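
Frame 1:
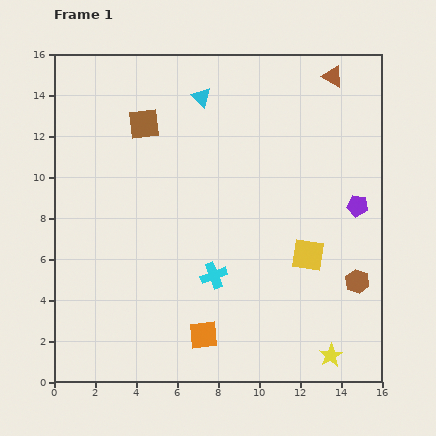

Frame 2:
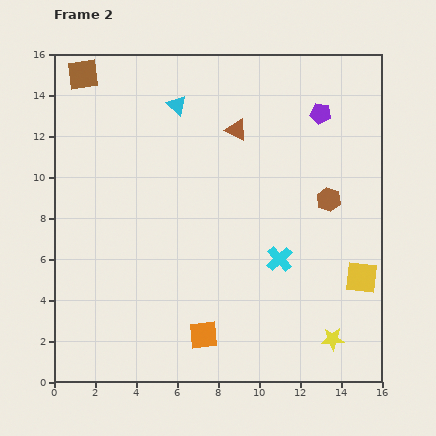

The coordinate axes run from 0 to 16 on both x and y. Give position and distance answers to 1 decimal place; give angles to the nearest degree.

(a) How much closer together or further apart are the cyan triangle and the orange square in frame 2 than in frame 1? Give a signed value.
-0.3

Distance in frame 1: 11.6. Distance in frame 2: 11.3.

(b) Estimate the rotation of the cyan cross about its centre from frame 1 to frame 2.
22° counter-clockwise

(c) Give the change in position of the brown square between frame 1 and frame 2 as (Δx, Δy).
(-3.0, 2.4)

The brown square was at (4.4, 12.6) in frame 1 and (1.4, 15.0) in frame 2.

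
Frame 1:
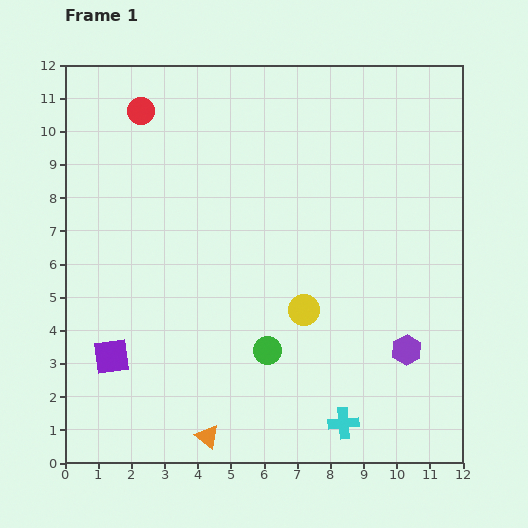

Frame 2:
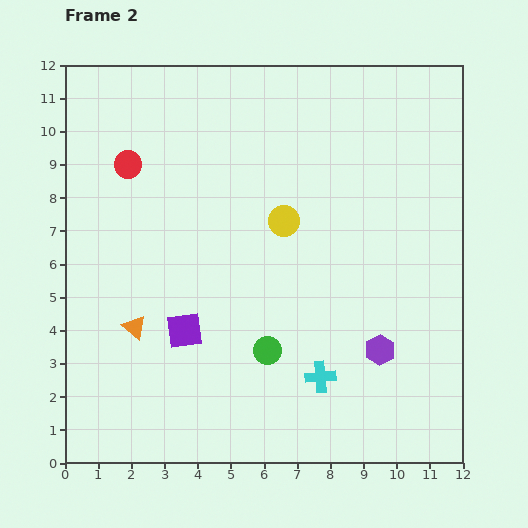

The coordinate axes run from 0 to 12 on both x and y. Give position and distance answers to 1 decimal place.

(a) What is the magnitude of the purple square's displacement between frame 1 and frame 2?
2.3

The purple square moved from (1.4, 3.2) to (3.6, 4.0), a distance of √(2.2² + 0.8²) ≈ 2.3.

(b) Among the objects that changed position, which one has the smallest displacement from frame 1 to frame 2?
the purple hexagon

(moved 0.8)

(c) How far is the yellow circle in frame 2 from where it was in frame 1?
2.8

The yellow circle moved from (7.2, 4.6) to (6.6, 7.3), a distance of √(0.6² + 2.7²) ≈ 2.8.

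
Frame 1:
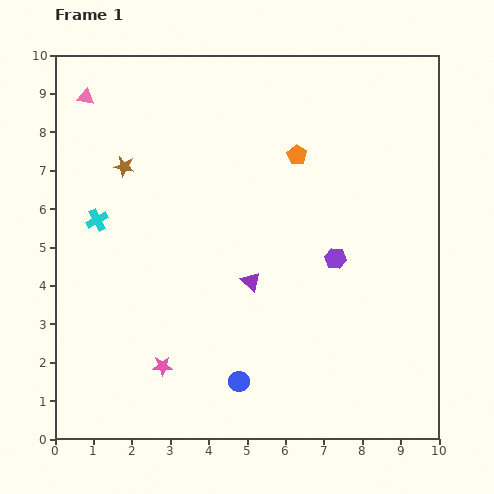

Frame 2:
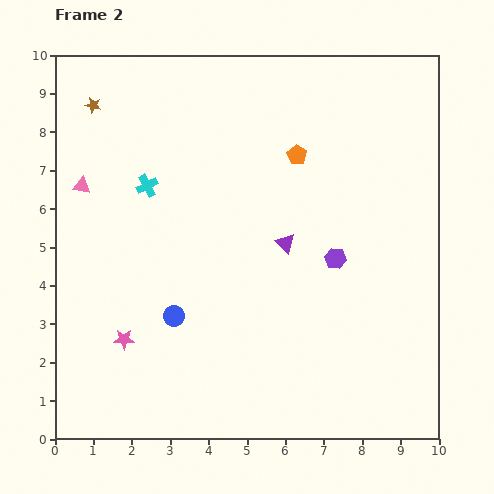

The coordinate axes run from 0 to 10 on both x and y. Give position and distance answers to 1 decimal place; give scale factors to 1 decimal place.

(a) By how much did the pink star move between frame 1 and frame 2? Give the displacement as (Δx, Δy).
(-1.0, 0.7)

The pink star was at (2.8, 1.9) in frame 1 and (1.8, 2.6) in frame 2.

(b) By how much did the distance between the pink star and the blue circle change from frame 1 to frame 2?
-0.6

Distance in frame 1: 2.0. Distance in frame 2: 1.4.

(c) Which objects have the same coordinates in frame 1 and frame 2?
the purple hexagon, the orange pentagon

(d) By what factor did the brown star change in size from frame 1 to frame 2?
0.8×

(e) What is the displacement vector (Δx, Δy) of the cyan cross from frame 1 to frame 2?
(1.3, 0.9)

The cyan cross was at (1.1, 5.7) in frame 1 and (2.4, 6.6) in frame 2.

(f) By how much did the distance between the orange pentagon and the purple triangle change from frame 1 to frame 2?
-1.2

Distance in frame 1: 3.5. Distance in frame 2: 2.3.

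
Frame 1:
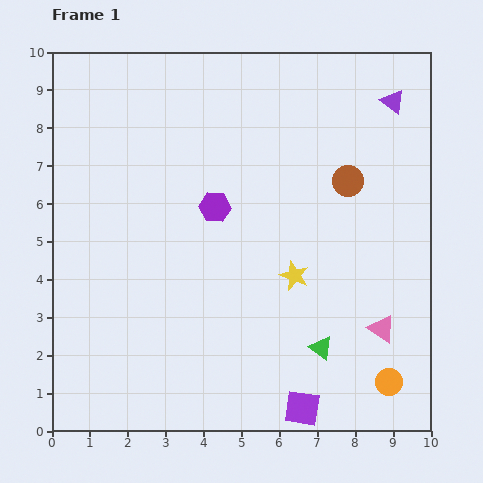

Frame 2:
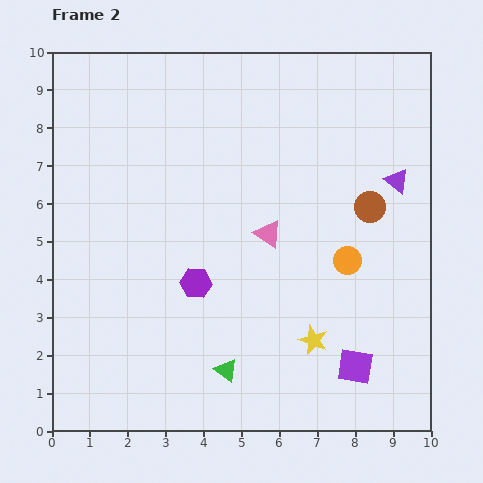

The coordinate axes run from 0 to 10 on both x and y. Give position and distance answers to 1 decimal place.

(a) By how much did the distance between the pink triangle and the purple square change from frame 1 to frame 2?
+1.2

Distance in frame 1: 3.0. Distance in frame 2: 4.2.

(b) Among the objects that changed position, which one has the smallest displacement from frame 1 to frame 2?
the brown circle

(moved 0.9)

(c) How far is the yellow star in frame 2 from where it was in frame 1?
1.8

The yellow star moved from (6.4, 4.1) to (6.9, 2.4), a distance of √(0.5² + 1.7²) ≈ 1.8.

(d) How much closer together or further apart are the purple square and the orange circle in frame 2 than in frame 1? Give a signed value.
+0.4

Distance in frame 1: 2.4. Distance in frame 2: 2.8.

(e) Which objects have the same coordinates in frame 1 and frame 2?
none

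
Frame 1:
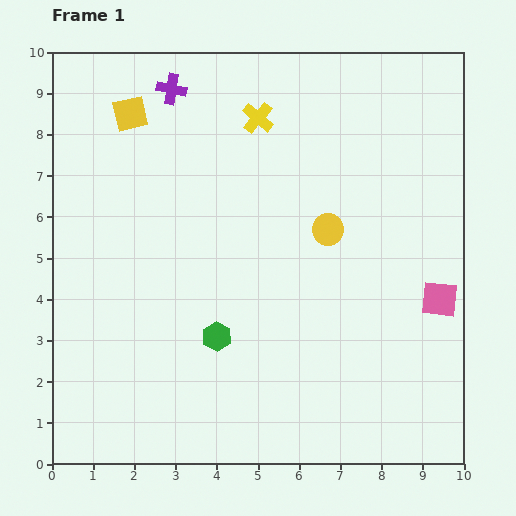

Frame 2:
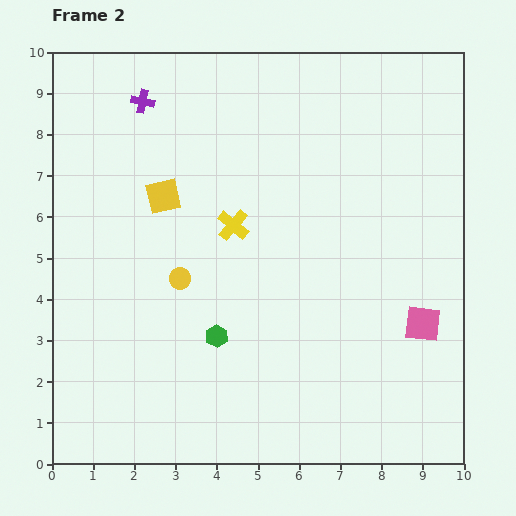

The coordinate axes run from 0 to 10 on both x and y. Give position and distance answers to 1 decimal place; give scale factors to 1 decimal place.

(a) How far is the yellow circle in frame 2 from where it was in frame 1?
3.8

The yellow circle moved from (6.7, 5.7) to (3.1, 4.5), a distance of √(3.6² + 1.2²) ≈ 3.8.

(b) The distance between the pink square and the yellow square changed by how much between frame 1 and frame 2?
-1.7

Distance in frame 1: 8.7. Distance in frame 2: 7.0.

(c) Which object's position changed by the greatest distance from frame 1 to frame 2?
the yellow circle

(moved 3.8; next 2.7)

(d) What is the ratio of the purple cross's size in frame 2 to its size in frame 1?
0.8×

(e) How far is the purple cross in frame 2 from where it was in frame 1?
0.8

The purple cross moved from (2.9, 9.1) to (2.2, 8.8), a distance of √(0.7² + 0.3²) ≈ 0.8.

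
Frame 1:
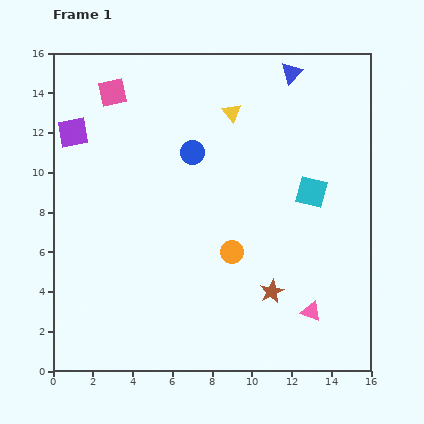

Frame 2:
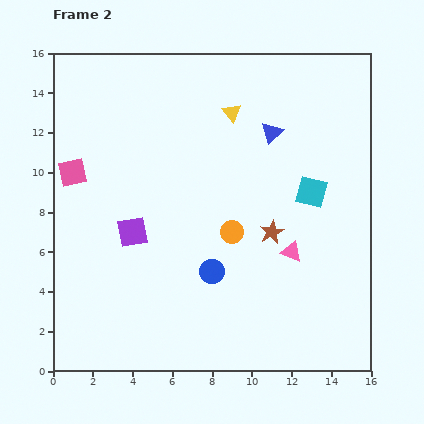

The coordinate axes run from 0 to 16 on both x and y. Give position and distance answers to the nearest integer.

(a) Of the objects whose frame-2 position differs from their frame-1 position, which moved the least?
the orange circle

(moved 1)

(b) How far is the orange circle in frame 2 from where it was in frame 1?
1

The orange circle moved from (9, 6) to (9, 7), a distance of √(0² + 1²) ≈ 1.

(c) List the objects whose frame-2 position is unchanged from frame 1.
the yellow triangle, the cyan square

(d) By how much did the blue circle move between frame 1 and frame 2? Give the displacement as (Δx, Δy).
(1, -6)

The blue circle was at (7, 11) in frame 1 and (8, 5) in frame 2.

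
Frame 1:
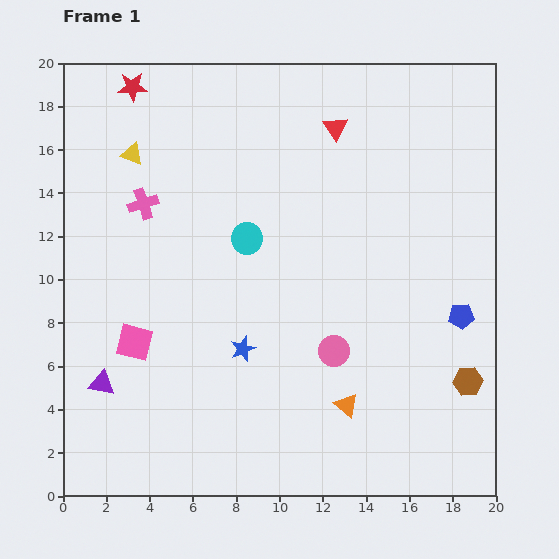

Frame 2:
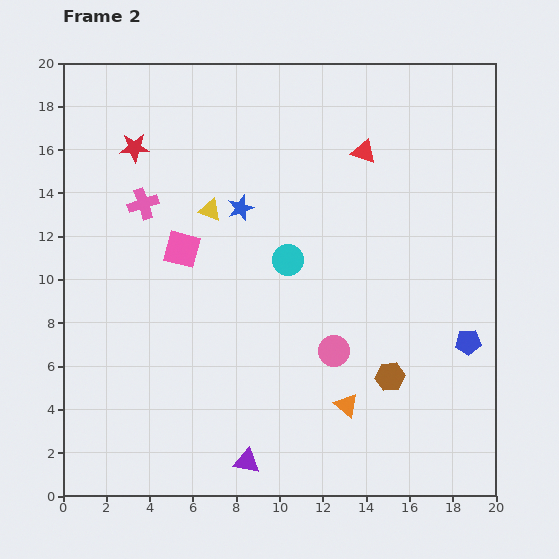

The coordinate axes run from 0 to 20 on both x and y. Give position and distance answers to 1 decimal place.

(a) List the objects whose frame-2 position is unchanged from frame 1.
the orange triangle, the pink circle, the pink cross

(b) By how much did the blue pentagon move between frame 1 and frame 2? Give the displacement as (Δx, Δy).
(0.3, -1.2)

The blue pentagon was at (18.4, 8.3) in frame 1 and (18.7, 7.1) in frame 2.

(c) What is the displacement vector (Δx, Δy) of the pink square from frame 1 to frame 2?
(2.2, 4.3)

The pink square was at (3.3, 7.1) in frame 1 and (5.5, 11.4) in frame 2.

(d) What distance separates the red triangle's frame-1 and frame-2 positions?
1.7

The red triangle moved from (12.6, 17.0) to (13.9, 15.9), a distance of √(1.3² + 1.1²) ≈ 1.7.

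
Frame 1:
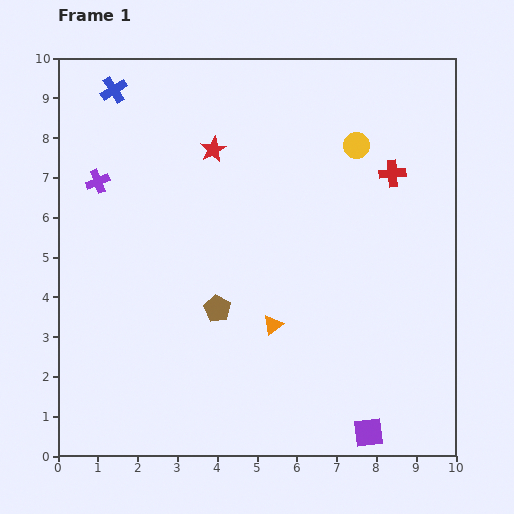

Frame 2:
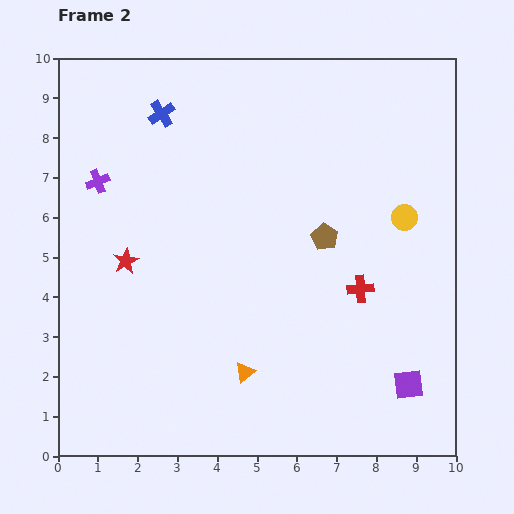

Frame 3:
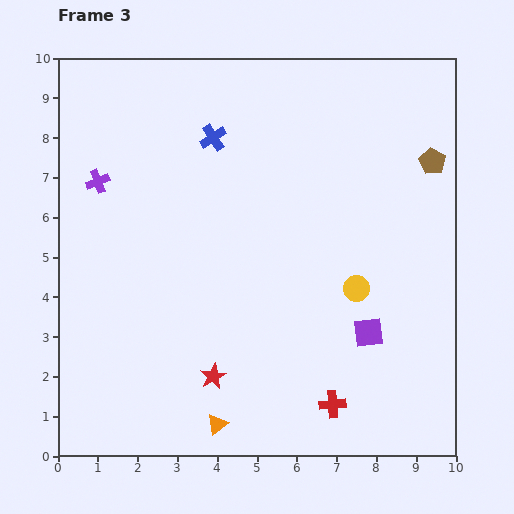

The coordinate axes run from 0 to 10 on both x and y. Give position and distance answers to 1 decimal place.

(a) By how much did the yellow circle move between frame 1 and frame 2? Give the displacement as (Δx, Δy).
(1.2, -1.8)

The yellow circle was at (7.5, 7.8) in frame 1 and (8.7, 6.0) in frame 2.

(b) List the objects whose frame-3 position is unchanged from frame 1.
the purple cross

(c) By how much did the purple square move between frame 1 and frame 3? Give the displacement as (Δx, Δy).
(0.0, 2.5)

The purple square was at (7.8, 0.6) in frame 1 and (7.8, 3.1) in frame 3.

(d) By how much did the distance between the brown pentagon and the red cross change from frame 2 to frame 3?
+5.0

Distance in frame 2: 1.6. Distance in frame 3: 6.6.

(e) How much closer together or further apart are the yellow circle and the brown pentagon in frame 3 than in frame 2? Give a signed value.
+1.6

Distance in frame 2: 2.1. Distance in frame 3: 3.7.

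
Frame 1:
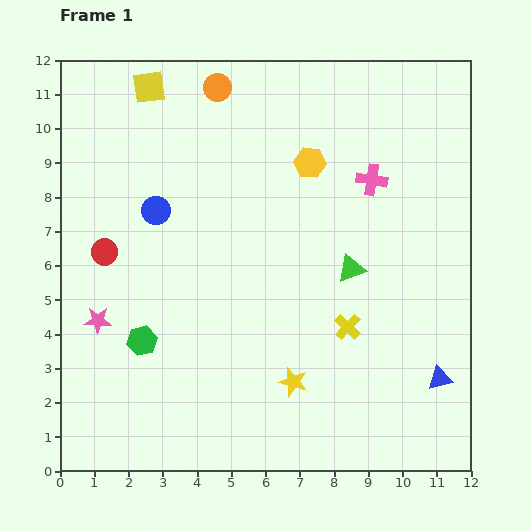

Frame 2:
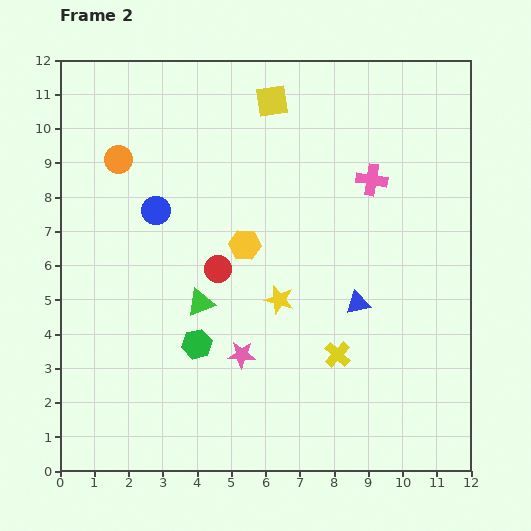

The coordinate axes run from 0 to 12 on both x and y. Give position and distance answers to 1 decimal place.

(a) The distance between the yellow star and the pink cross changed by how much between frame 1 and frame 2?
-1.9

Distance in frame 1: 6.3. Distance in frame 2: 4.4.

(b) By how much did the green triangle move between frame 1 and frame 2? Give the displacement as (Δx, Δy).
(-4.4, -1.0)

The green triangle was at (8.5, 5.9) in frame 1 and (4.1, 4.9) in frame 2.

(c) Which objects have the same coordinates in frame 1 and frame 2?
the blue circle, the pink cross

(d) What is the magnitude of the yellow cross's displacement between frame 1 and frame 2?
0.9

The yellow cross moved from (8.4, 4.2) to (8.1, 3.4), a distance of √(0.3² + 0.8²) ≈ 0.9.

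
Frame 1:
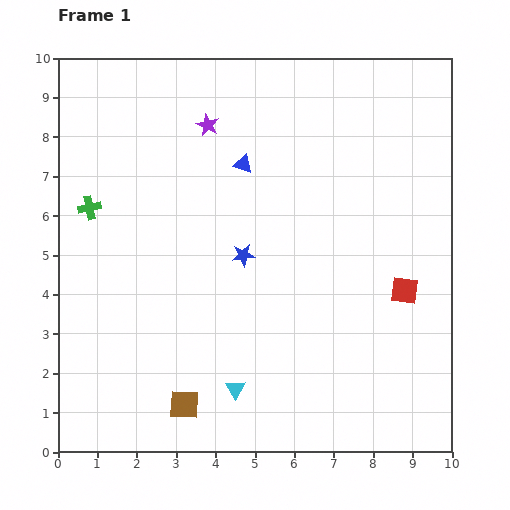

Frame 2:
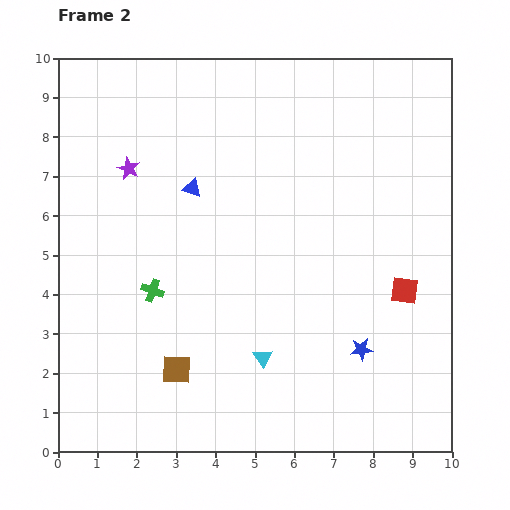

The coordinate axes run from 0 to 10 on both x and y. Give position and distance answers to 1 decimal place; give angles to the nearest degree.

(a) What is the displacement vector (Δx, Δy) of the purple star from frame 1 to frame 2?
(-2.0, -1.1)

The purple star was at (3.8, 8.3) in frame 1 and (1.8, 7.2) in frame 2.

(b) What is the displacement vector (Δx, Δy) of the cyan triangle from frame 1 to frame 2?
(0.7, 0.8)

The cyan triangle was at (4.5, 1.6) in frame 1 and (5.2, 2.4) in frame 2.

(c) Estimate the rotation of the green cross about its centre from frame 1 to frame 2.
31° clockwise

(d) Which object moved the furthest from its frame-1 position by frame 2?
the blue star

(moved 3.8; next 2.6)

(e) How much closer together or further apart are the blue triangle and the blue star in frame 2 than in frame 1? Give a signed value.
+3.6

Distance in frame 1: 2.3. Distance in frame 2: 5.9.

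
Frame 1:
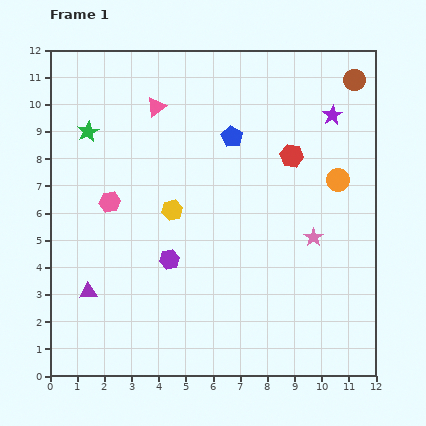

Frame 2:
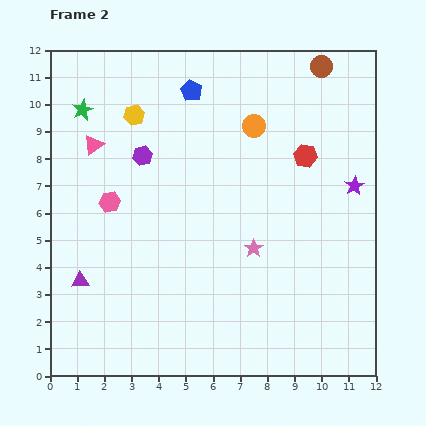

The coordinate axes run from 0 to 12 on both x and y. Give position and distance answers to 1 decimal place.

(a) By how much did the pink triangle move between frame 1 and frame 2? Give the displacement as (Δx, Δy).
(-2.3, -1.4)

The pink triangle was at (3.9, 9.9) in frame 1 and (1.6, 8.5) in frame 2.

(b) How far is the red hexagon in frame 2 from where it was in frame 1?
0.5

The red hexagon moved from (8.9, 8.1) to (9.4, 8.1), a distance of √(0.5² + 0.0²) ≈ 0.5.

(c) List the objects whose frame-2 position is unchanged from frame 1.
the pink hexagon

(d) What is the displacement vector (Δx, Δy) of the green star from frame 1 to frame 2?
(-0.2, 0.8)

The green star was at (1.4, 9.0) in frame 1 and (1.2, 9.8) in frame 2.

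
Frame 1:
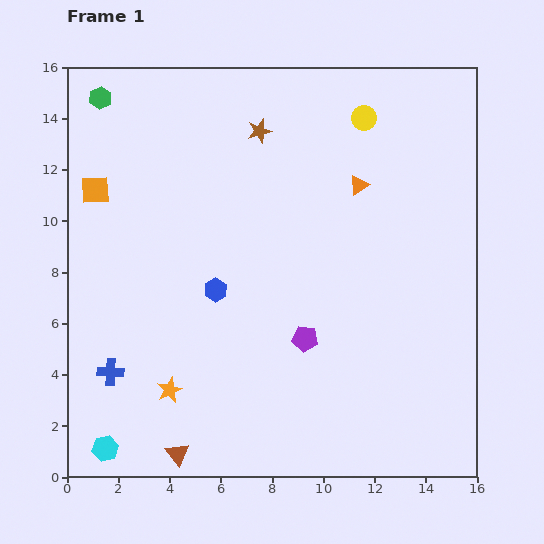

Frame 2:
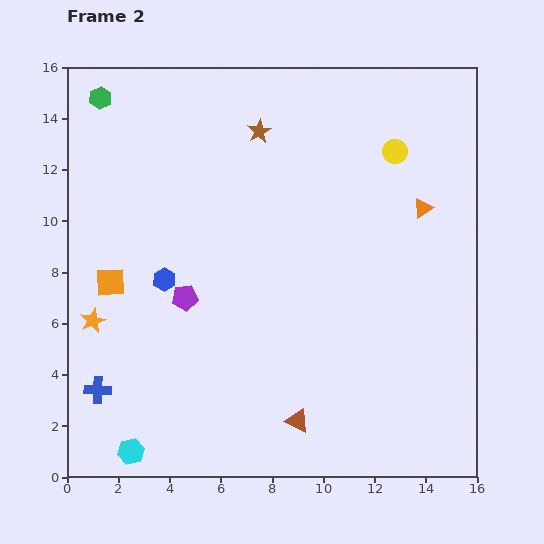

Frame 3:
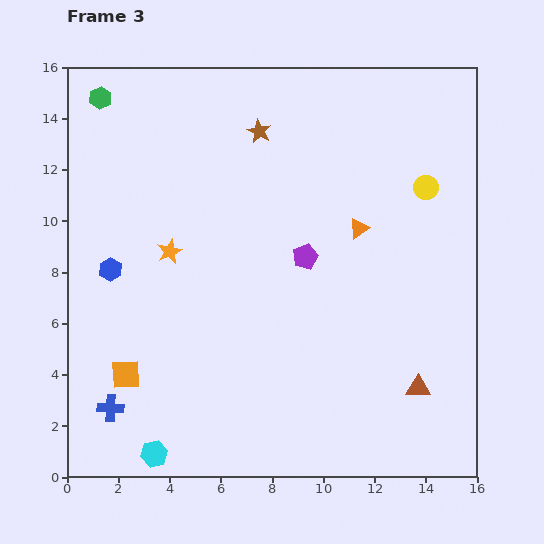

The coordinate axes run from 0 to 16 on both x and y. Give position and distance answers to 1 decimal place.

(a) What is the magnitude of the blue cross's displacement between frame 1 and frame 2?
0.9

The blue cross moved from (1.7, 4.1) to (1.2, 3.4), a distance of √(0.5² + 0.7²) ≈ 0.9.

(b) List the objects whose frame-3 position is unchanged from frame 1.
the green hexagon, the brown star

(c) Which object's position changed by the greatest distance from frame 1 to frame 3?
the brown triangle

(moved 9.8; next 7.3)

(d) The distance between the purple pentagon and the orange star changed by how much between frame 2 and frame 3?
+1.6

Distance in frame 2: 3.7. Distance in frame 3: 5.3.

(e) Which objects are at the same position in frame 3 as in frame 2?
the green hexagon, the brown star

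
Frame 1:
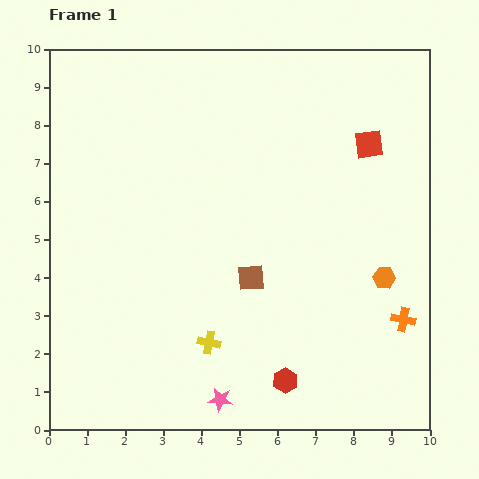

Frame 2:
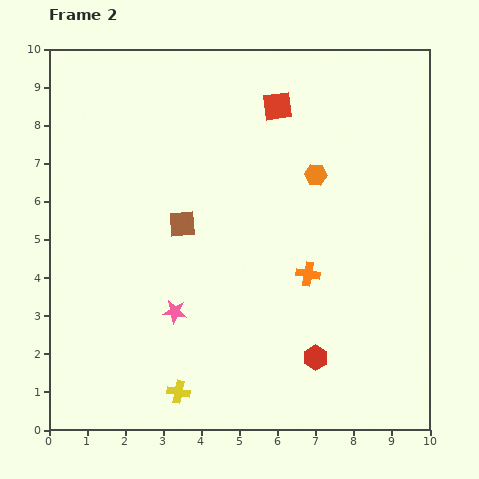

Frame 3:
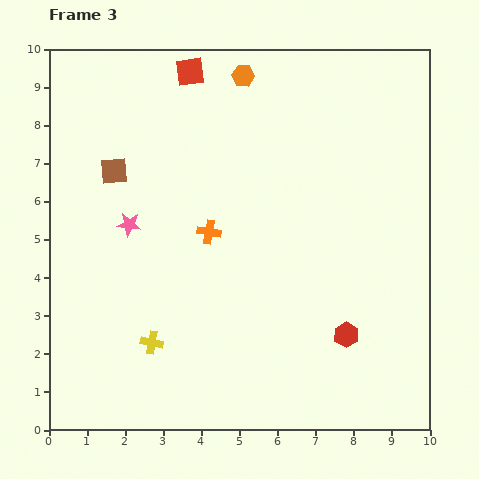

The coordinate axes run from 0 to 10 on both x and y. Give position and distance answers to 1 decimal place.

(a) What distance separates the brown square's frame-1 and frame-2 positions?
2.3

The brown square moved from (5.3, 4.0) to (3.5, 5.4), a distance of √(1.8² + 1.4²) ≈ 2.3.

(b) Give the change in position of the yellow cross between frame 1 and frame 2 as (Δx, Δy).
(-0.8, -1.3)

The yellow cross was at (4.2, 2.3) in frame 1 and (3.4, 1.0) in frame 2.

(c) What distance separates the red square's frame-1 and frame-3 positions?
5.1

The red square moved from (8.4, 7.5) to (3.7, 9.4), a distance of √(4.7² + 1.9²) ≈ 5.1.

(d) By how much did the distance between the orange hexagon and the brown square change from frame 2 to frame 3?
+0.5

Distance in frame 2: 3.7. Distance in frame 3: 4.2.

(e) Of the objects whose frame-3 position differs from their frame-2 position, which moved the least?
the red hexagon

(moved 1.0)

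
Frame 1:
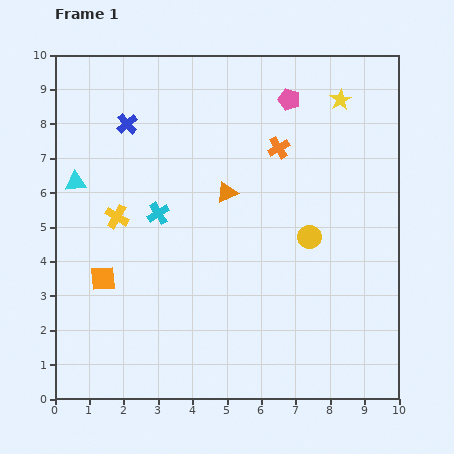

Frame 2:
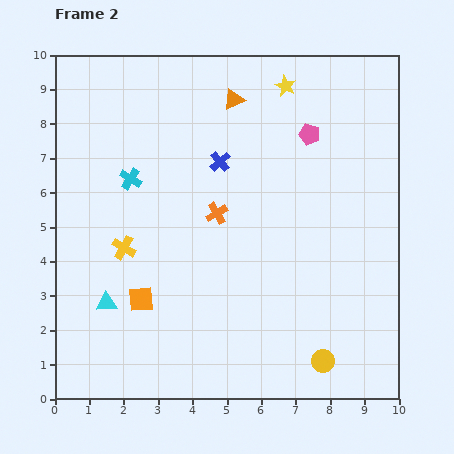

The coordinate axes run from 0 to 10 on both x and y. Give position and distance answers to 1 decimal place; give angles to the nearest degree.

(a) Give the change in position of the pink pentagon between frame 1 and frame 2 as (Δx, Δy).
(0.6, -1.0)

The pink pentagon was at (6.8, 8.7) in frame 1 and (7.4, 7.7) in frame 2.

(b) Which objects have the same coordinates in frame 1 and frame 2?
none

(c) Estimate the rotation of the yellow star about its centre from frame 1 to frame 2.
17° counter-clockwise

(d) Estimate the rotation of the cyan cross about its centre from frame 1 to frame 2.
26° counter-clockwise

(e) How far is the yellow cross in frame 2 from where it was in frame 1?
0.9

The yellow cross moved from (1.8, 5.3) to (2.0, 4.4), a distance of √(0.2² + 0.9²) ≈ 0.9.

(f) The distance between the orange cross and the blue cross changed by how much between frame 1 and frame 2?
-3.0

Distance in frame 1: 4.5. Distance in frame 2: 1.5.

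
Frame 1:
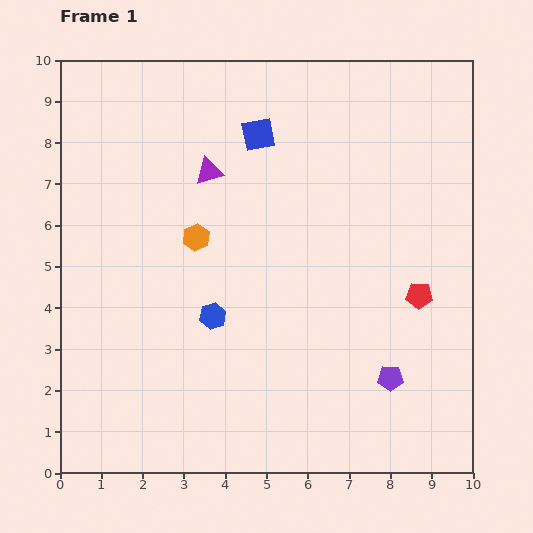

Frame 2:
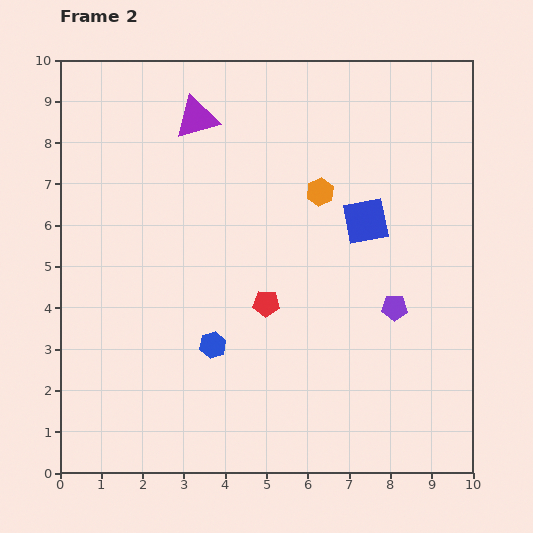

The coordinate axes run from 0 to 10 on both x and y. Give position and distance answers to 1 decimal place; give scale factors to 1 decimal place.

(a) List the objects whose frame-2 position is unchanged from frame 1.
none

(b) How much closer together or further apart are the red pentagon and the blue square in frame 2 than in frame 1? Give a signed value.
-2.4

Distance in frame 1: 5.5. Distance in frame 2: 3.1.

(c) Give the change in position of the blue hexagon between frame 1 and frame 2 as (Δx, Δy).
(0.0, -0.7)

The blue hexagon was at (3.7, 3.8) in frame 1 and (3.7, 3.1) in frame 2.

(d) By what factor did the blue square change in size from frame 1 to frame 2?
1.4×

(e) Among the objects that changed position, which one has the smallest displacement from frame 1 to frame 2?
the blue hexagon

(moved 0.7)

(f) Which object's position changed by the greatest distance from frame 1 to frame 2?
the red pentagon

(moved 3.7; next 3.3)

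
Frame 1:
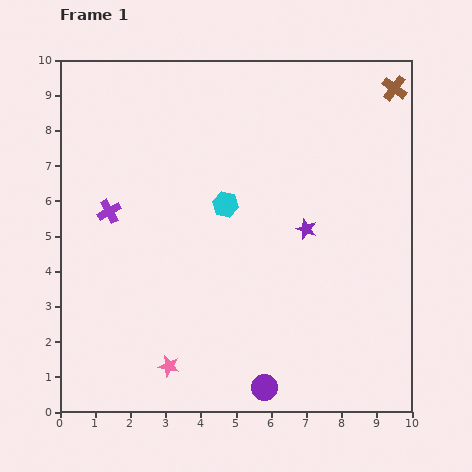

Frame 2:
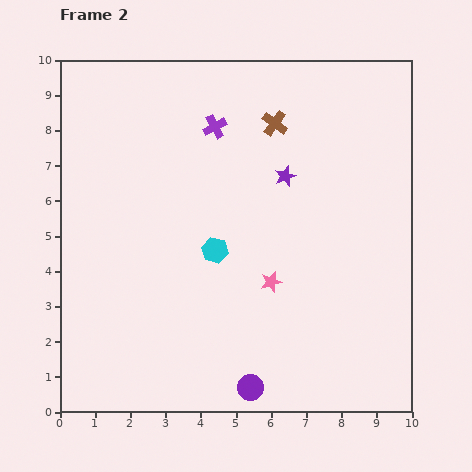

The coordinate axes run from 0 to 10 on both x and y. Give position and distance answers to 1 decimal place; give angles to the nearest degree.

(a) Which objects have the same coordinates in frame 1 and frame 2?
none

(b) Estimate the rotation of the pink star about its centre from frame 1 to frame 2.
28° counter-clockwise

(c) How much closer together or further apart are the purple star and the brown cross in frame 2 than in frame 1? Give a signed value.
-3.2

Distance in frame 1: 4.7. Distance in frame 2: 1.5.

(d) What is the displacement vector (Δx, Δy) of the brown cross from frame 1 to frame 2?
(-3.4, -1.0)

The brown cross was at (9.5, 9.2) in frame 1 and (6.1, 8.2) in frame 2.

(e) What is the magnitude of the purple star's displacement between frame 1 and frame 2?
1.6

The purple star moved from (7.0, 5.2) to (6.4, 6.7), a distance of √(0.6² + 1.5²) ≈ 1.6.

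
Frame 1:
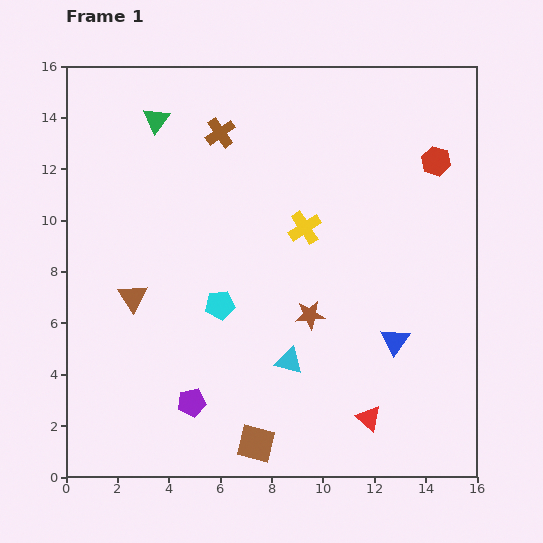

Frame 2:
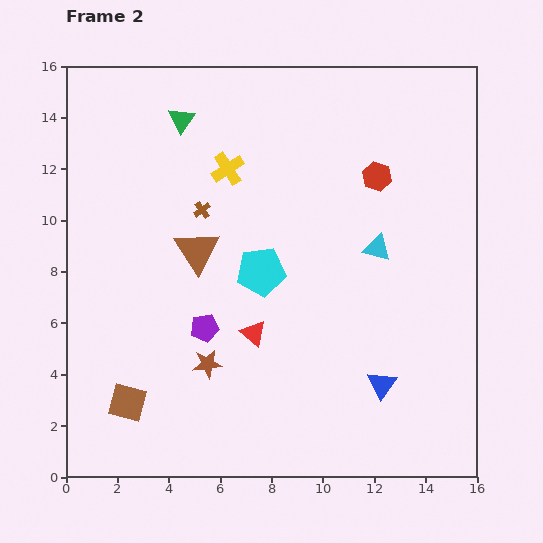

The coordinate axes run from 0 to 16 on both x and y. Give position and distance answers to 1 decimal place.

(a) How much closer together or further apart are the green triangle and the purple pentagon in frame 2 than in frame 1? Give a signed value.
-3.0

Distance in frame 1: 11.1. Distance in frame 2: 8.1.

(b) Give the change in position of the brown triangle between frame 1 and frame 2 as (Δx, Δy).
(2.5, 1.8)

The brown triangle was at (2.6, 7.0) in frame 1 and (5.1, 8.8) in frame 2.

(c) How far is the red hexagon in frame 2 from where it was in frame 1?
2.4

The red hexagon moved from (14.4, 12.3) to (12.1, 11.7), a distance of √(2.3² + 0.6²) ≈ 2.4.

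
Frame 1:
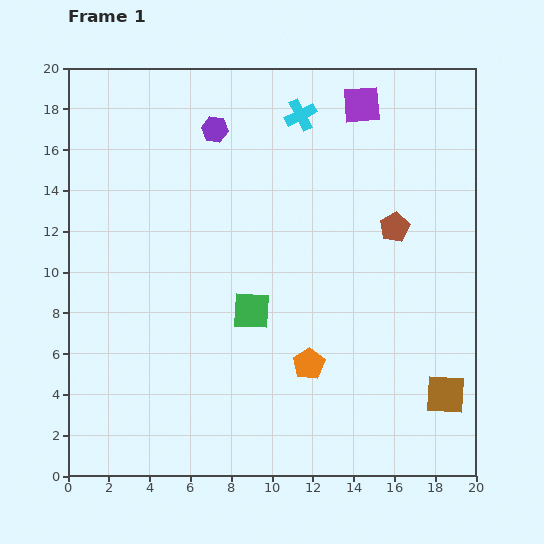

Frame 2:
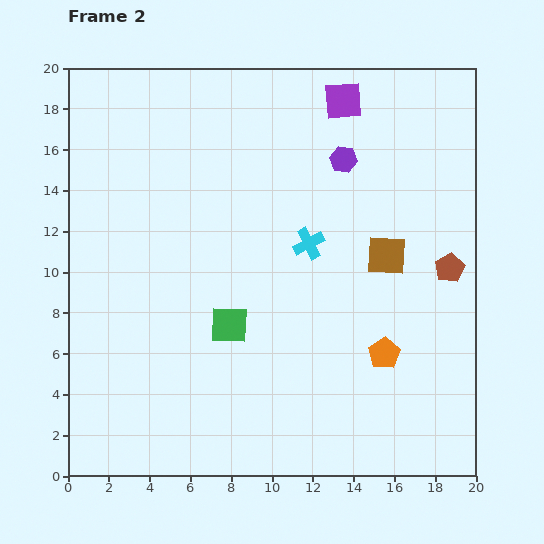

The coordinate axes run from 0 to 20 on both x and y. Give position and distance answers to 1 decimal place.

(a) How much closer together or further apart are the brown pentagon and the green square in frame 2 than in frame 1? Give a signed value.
+3.1

Distance in frame 1: 8.1. Distance in frame 2: 11.2.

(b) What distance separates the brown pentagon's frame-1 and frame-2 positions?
3.4

The brown pentagon moved from (16.0, 12.2) to (18.7, 10.2), a distance of √(2.7² + 2.0²) ≈ 3.4.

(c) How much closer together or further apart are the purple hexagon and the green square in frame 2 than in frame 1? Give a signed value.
+0.7

Distance in frame 1: 9.1. Distance in frame 2: 9.8.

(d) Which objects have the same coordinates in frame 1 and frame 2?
none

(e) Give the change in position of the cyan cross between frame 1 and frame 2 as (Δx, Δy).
(0.4, -6.3)

The cyan cross was at (11.4, 17.7) in frame 1 and (11.8, 11.4) in frame 2.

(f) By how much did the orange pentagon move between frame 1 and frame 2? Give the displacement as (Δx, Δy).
(3.7, 0.5)

The orange pentagon was at (11.8, 5.5) in frame 1 and (15.5, 6.0) in frame 2.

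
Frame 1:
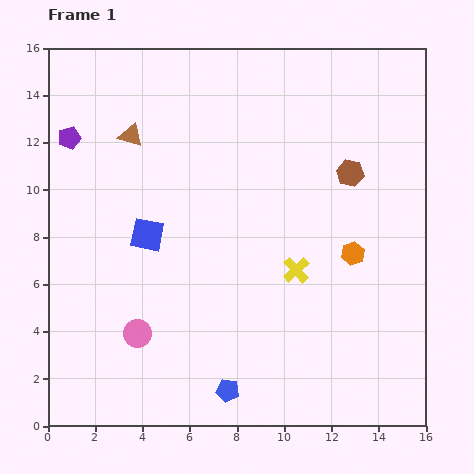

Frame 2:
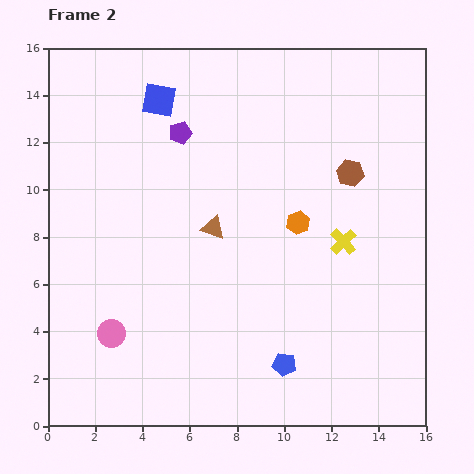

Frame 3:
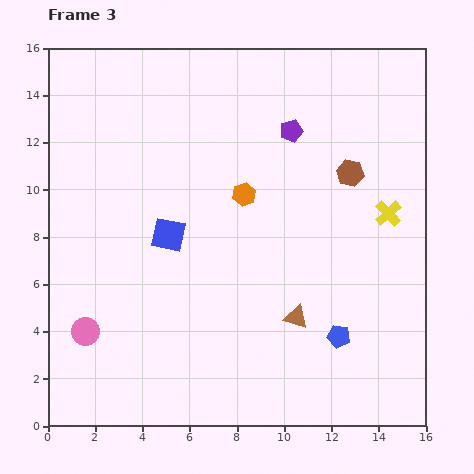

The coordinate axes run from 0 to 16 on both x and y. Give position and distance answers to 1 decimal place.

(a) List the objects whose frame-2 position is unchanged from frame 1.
the brown hexagon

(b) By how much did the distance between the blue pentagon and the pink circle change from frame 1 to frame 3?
+6.2

Distance in frame 1: 4.5. Distance in frame 3: 10.7.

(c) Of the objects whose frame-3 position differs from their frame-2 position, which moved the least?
the pink circle

(moved 1.1)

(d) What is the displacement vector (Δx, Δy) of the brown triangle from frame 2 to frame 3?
(3.5, -3.8)

The brown triangle was at (7.0, 8.4) in frame 2 and (10.5, 4.6) in frame 3.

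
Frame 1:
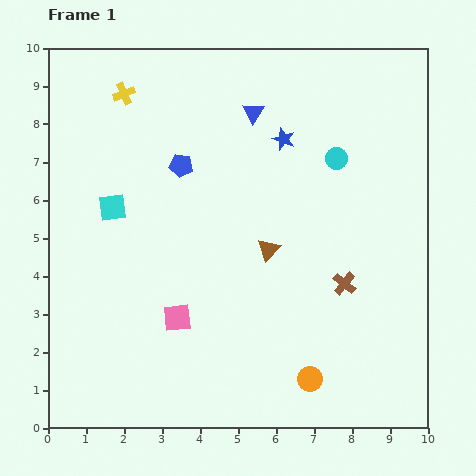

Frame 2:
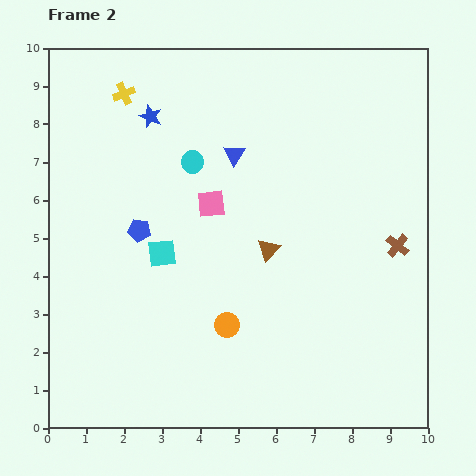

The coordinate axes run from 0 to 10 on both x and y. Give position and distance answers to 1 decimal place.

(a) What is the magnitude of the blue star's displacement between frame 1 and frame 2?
3.6

The blue star moved from (6.2, 7.6) to (2.7, 8.2), a distance of √(3.5² + 0.6²) ≈ 3.6.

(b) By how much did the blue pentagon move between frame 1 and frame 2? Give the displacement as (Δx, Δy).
(-1.1, -1.7)

The blue pentagon was at (3.5, 6.9) in frame 1 and (2.4, 5.2) in frame 2.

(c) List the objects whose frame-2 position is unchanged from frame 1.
the yellow cross, the brown triangle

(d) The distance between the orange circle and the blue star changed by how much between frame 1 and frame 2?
-0.4

Distance in frame 1: 6.3. Distance in frame 2: 5.9.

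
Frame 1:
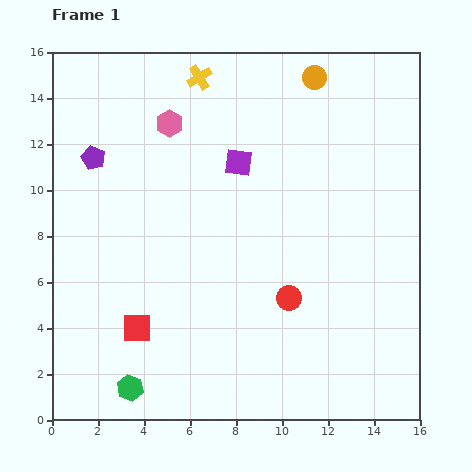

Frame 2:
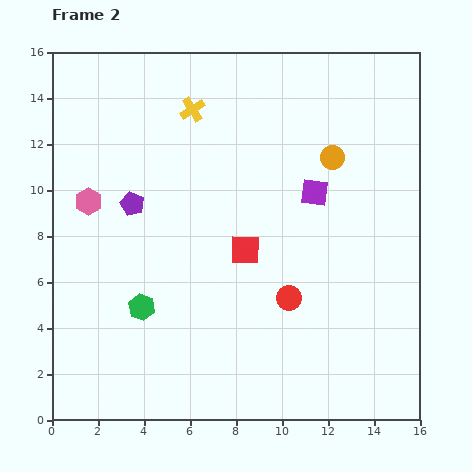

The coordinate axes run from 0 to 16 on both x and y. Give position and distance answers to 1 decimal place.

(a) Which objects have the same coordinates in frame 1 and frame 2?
the red circle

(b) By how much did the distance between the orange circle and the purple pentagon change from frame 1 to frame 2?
-1.3

Distance in frame 1: 10.2. Distance in frame 2: 8.9.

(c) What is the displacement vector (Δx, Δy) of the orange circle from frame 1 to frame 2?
(0.8, -3.5)

The orange circle was at (11.4, 14.9) in frame 1 and (12.2, 11.4) in frame 2.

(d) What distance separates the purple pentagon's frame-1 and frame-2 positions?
2.6

The purple pentagon moved from (1.8, 11.4) to (3.5, 9.4), a distance of √(1.7² + 2.0²) ≈ 2.6.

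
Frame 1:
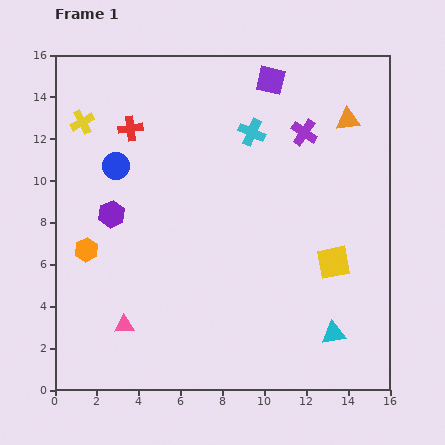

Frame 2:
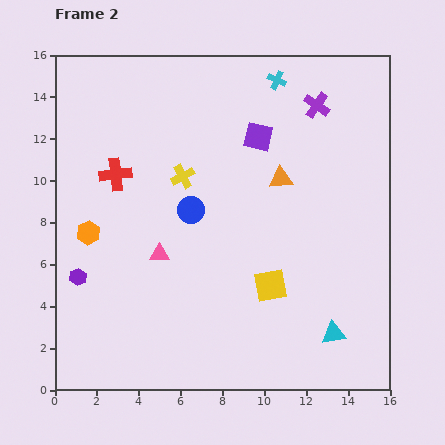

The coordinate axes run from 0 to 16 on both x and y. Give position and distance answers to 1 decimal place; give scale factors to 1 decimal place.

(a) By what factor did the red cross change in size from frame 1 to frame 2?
1.3×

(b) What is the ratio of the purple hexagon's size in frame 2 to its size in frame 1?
0.6×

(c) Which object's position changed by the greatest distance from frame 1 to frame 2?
the yellow cross

(moved 5.5; next 4.3)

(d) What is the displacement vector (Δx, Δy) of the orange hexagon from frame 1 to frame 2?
(0.1, 0.8)

The orange hexagon was at (1.5, 6.7) in frame 1 and (1.6, 7.5) in frame 2.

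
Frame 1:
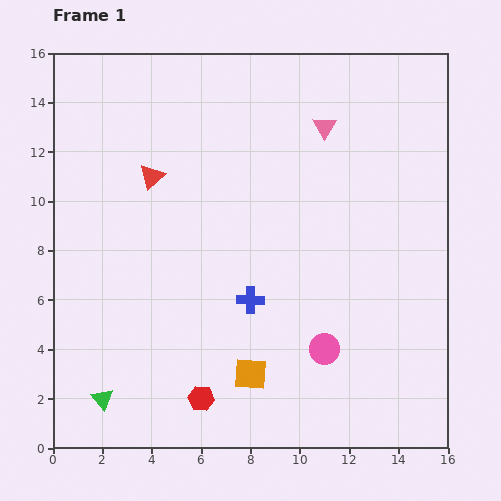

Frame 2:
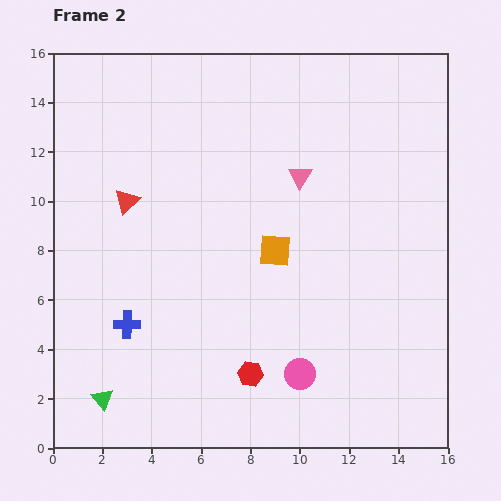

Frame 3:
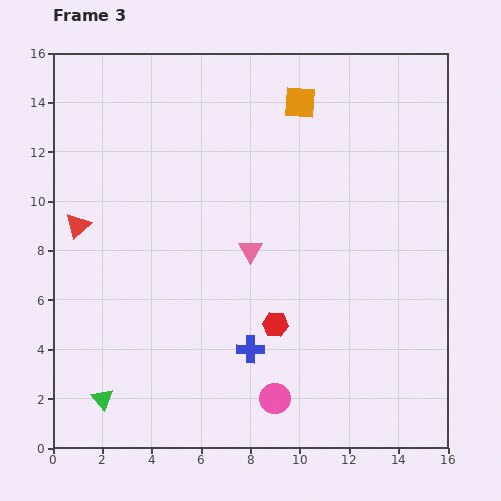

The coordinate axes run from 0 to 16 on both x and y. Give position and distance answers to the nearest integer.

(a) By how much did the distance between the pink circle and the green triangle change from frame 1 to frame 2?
-1

Distance in frame 1: 9. Distance in frame 2: 8.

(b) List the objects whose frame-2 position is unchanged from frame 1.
the green triangle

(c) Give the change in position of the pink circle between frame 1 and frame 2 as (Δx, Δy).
(-1, -1)

The pink circle was at (11, 4) in frame 1 and (10, 3) in frame 2.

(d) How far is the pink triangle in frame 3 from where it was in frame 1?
6

The pink triangle moved from (11, 13) to (8, 8), a distance of √(3² + 5²) ≈ 6.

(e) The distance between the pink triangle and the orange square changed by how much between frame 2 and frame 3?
+3

Distance in frame 2: 3. Distance in frame 3: 6.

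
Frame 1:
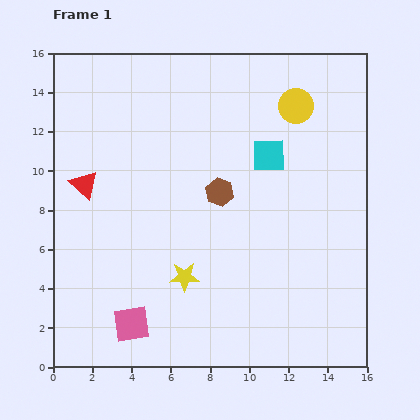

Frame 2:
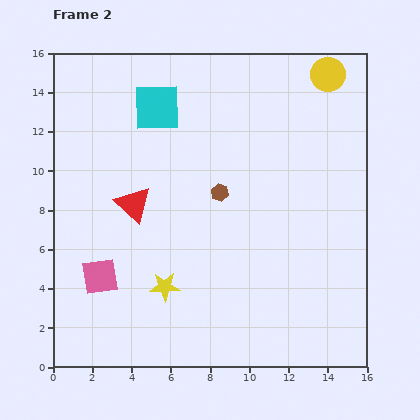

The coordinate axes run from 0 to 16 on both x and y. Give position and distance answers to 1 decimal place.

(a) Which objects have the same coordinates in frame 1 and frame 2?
the brown hexagon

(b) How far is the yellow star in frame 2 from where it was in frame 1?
1.1

The yellow star moved from (6.7, 4.6) to (5.7, 4.1), a distance of √(1.0² + 0.5²) ≈ 1.1.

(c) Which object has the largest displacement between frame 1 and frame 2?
the cyan square

(moved 6.2; next 2.9)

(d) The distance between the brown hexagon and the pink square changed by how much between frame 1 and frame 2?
-0.6

Distance in frame 1: 8.1. Distance in frame 2: 7.5.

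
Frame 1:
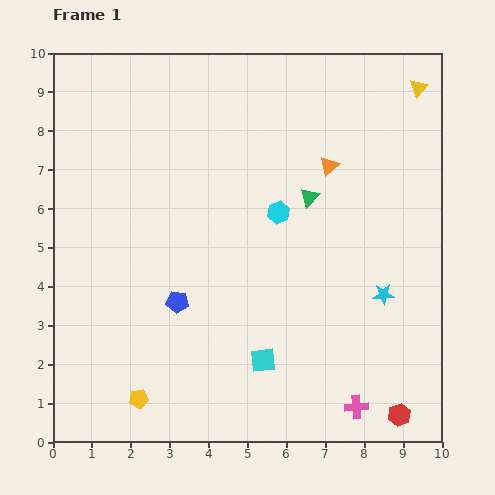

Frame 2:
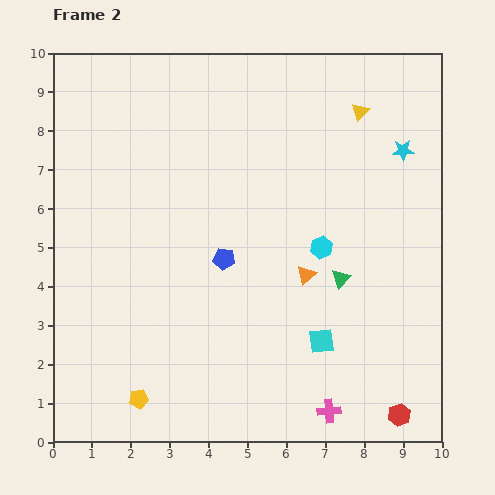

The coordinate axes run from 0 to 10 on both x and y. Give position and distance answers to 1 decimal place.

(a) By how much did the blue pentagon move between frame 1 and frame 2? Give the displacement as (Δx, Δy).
(1.2, 1.1)

The blue pentagon was at (3.2, 3.6) in frame 1 and (4.4, 4.7) in frame 2.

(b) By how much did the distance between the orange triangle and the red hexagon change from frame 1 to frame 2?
-2.3

Distance in frame 1: 6.6. Distance in frame 2: 4.3.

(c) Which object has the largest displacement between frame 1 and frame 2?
the cyan star

(moved 3.7; next 2.9)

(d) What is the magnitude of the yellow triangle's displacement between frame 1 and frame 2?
1.6

The yellow triangle moved from (9.4, 9.1) to (7.9, 8.5), a distance of √(1.5² + 0.6²) ≈ 1.6.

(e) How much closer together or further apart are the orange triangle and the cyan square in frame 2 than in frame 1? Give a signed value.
-3.6

Distance in frame 1: 5.3. Distance in frame 2: 1.7.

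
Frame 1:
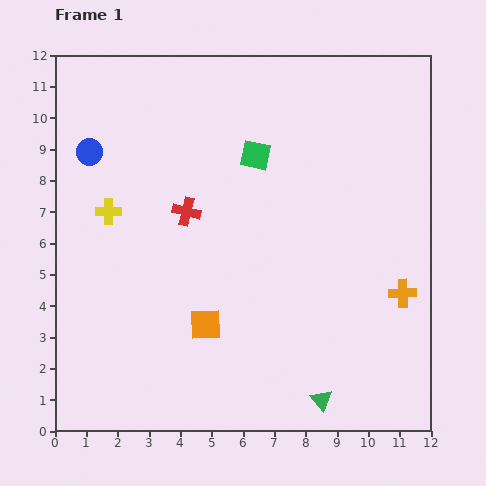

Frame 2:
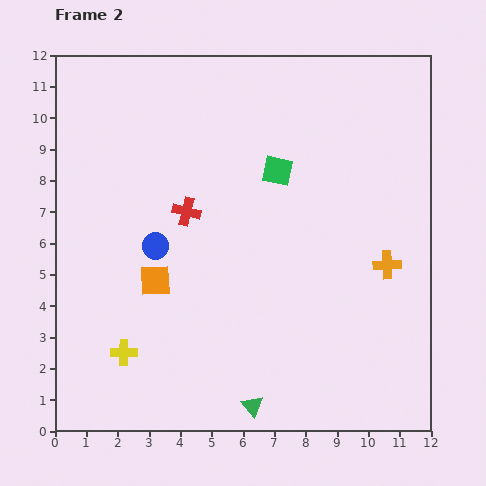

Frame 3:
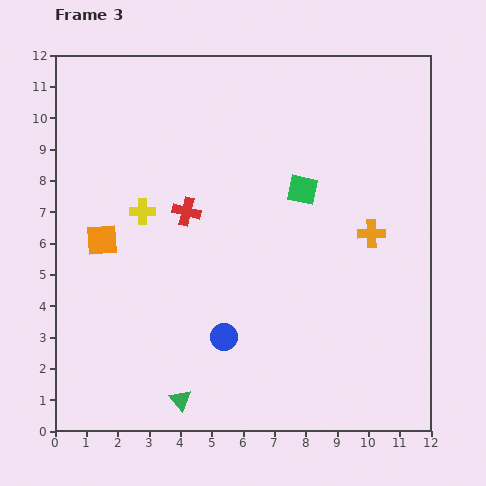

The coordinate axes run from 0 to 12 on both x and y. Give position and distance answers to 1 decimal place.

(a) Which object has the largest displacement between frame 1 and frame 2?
the yellow cross

(moved 4.5; next 3.7)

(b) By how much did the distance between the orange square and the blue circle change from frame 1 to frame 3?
-1.6

Distance in frame 1: 6.6. Distance in frame 3: 5.0.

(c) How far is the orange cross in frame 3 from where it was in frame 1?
2.1

The orange cross moved from (11.1, 4.4) to (10.1, 6.3), a distance of √(1.0² + 1.9²) ≈ 2.1.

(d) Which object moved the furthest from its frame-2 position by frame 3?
the yellow cross

(moved 4.5; next 3.6)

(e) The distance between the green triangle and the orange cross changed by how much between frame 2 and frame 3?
+1.9

Distance in frame 2: 6.2. Distance in frame 3: 8.1.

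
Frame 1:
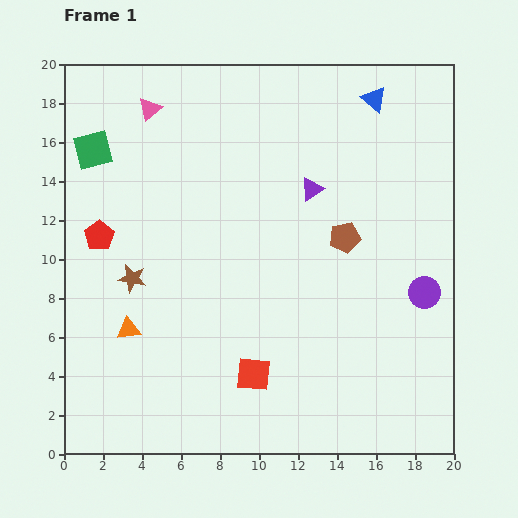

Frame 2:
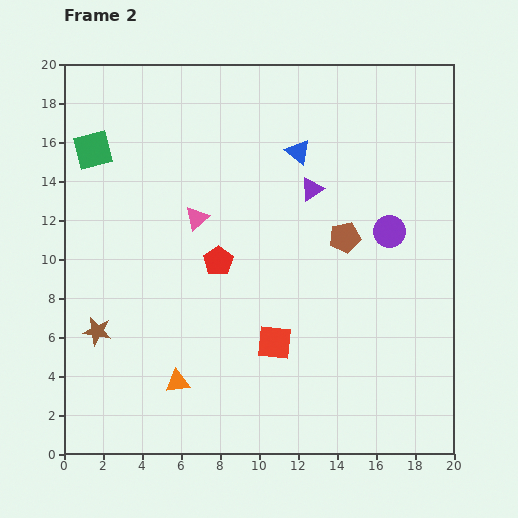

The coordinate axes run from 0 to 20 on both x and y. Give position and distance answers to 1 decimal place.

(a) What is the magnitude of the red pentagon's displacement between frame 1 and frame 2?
6.2

The red pentagon moved from (1.8, 11.2) to (7.9, 9.9), a distance of √(6.1² + 1.3²) ≈ 6.2.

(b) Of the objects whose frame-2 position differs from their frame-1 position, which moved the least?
the red square

(moved 1.9)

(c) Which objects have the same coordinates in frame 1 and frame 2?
the purple triangle, the green square, the brown pentagon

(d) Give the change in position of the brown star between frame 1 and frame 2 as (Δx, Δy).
(-1.8, -2.7)

The brown star was at (3.5, 9.0) in frame 1 and (1.7, 6.3) in frame 2.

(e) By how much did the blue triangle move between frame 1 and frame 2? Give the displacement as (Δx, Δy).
(-3.9, -2.7)

The blue triangle was at (15.9, 18.2) in frame 1 and (12.0, 15.5) in frame 2.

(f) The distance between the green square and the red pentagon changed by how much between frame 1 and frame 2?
+4.2

Distance in frame 1: 4.4. Distance in frame 2: 8.6.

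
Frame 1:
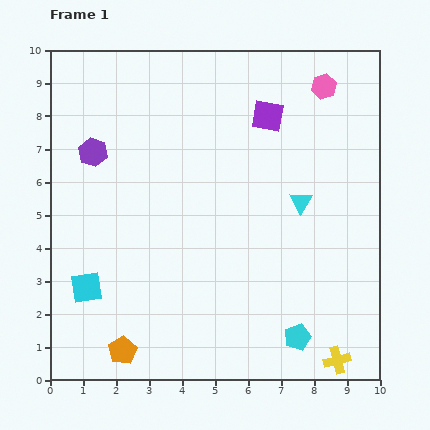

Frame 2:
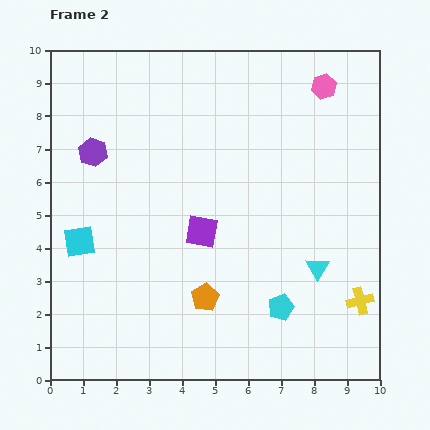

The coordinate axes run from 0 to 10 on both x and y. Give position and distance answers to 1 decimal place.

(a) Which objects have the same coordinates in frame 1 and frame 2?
the purple hexagon, the pink hexagon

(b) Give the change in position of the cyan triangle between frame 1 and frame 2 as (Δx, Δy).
(0.5, -2.0)

The cyan triangle was at (7.6, 5.4) in frame 1 and (8.1, 3.4) in frame 2.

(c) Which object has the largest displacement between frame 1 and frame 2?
the purple square

(moved 4.0; next 3.0)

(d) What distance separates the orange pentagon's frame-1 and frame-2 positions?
3.0

The orange pentagon moved from (2.2, 0.9) to (4.7, 2.5), a distance of √(2.5² + 1.6²) ≈ 3.0.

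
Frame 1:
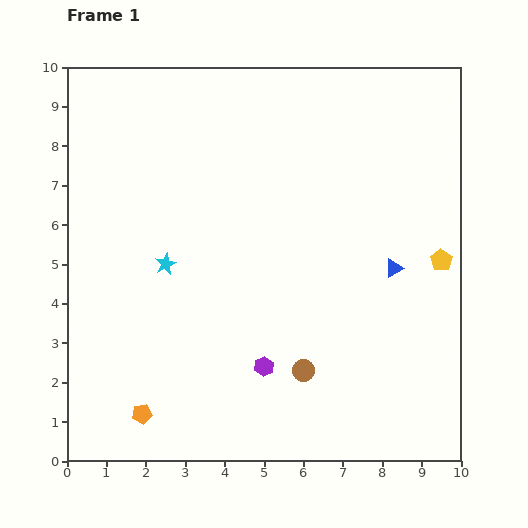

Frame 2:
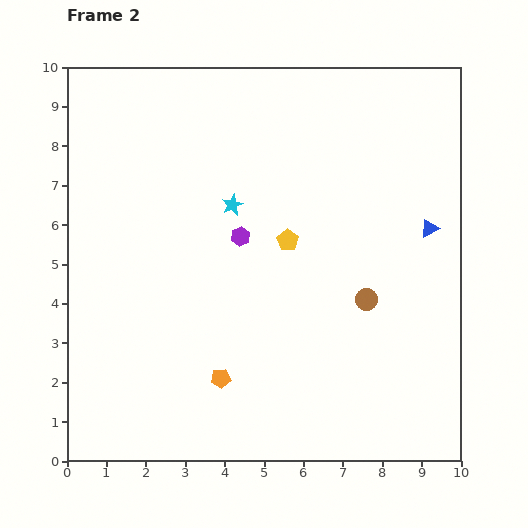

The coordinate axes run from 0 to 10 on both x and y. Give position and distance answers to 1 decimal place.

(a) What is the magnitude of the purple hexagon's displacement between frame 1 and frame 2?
3.4

The purple hexagon moved from (5.0, 2.4) to (4.4, 5.7), a distance of √(0.6² + 3.3²) ≈ 3.4.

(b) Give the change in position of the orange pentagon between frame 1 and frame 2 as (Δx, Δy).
(2.0, 0.9)

The orange pentagon was at (1.9, 1.2) in frame 1 and (3.9, 2.1) in frame 2.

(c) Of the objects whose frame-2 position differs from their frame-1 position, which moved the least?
the blue triangle

(moved 1.3)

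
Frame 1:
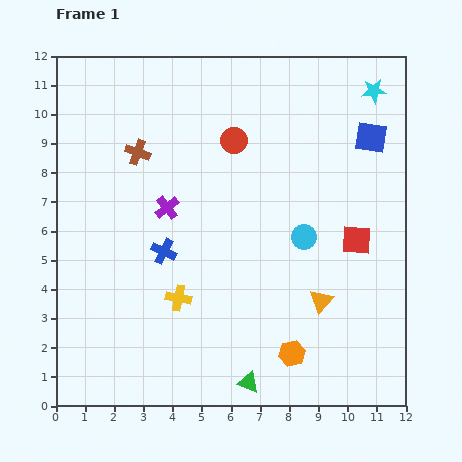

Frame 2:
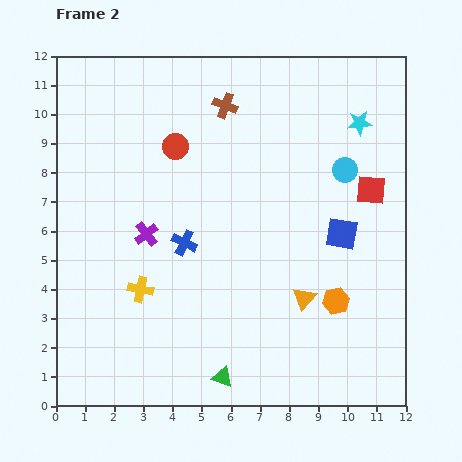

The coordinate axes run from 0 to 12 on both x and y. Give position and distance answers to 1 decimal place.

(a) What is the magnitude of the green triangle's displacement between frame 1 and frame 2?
0.9

The green triangle moved from (6.6, 0.8) to (5.7, 1.0), a distance of √(0.9² + 0.2²) ≈ 0.9.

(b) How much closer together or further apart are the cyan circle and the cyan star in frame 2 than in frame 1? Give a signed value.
-3.8

Distance in frame 1: 5.5. Distance in frame 2: 1.7.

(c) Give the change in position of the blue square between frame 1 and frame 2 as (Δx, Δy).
(-1.0, -3.3)

The blue square was at (10.8, 9.2) in frame 1 and (9.8, 5.9) in frame 2.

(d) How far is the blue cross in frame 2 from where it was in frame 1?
0.8

The blue cross moved from (3.7, 5.3) to (4.4, 5.6), a distance of √(0.7² + 0.3²) ≈ 0.8.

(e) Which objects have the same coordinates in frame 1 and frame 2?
none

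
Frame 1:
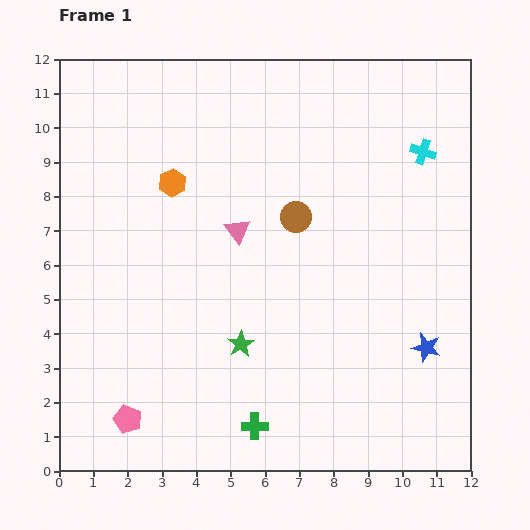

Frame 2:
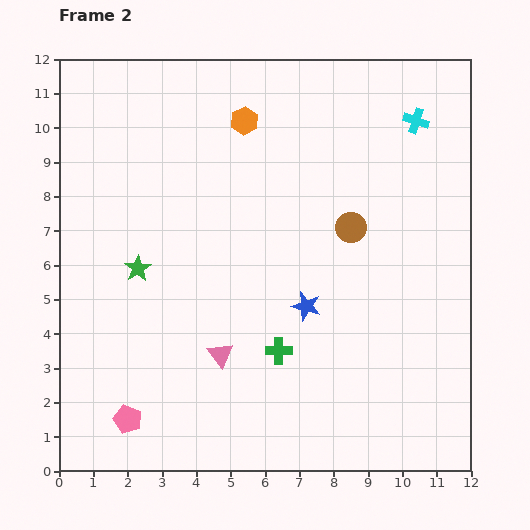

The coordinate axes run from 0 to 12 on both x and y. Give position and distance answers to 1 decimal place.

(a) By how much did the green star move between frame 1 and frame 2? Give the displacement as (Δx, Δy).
(-3.0, 2.2)

The green star was at (5.3, 3.7) in frame 1 and (2.3, 5.9) in frame 2.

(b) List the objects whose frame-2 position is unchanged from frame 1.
the pink pentagon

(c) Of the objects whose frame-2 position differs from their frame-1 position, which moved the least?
the cyan cross

(moved 0.9)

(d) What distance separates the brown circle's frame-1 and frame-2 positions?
1.6

The brown circle moved from (6.9, 7.4) to (8.5, 7.1), a distance of √(1.6² + 0.3²) ≈ 1.6.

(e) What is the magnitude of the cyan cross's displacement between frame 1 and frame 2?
0.9

The cyan cross moved from (10.6, 9.3) to (10.4, 10.2), a distance of √(0.2² + 0.9²) ≈ 0.9.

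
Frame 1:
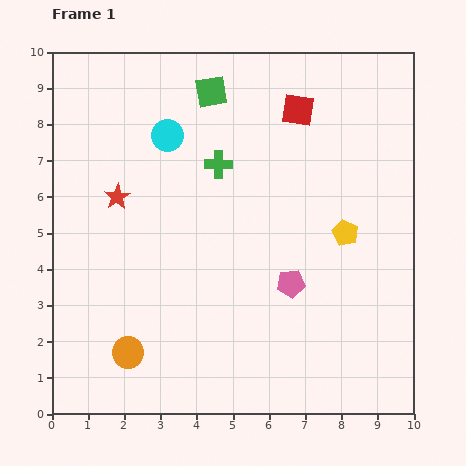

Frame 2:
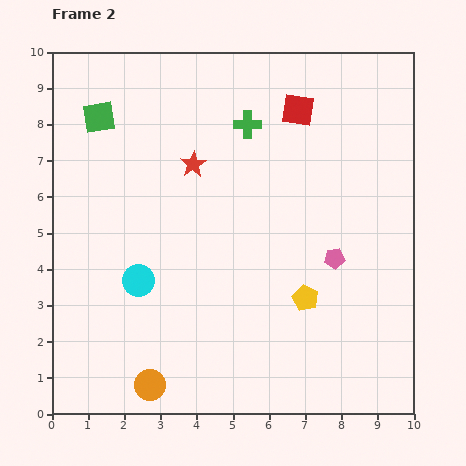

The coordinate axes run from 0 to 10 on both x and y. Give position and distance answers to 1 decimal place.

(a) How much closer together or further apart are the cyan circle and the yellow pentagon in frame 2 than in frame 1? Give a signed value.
-1.0

Distance in frame 1: 5.6. Distance in frame 2: 4.6.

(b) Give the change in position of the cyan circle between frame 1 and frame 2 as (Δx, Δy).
(-0.8, -4.0)

The cyan circle was at (3.2, 7.7) in frame 1 and (2.4, 3.7) in frame 2.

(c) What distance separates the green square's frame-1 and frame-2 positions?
3.2

The green square moved from (4.4, 8.9) to (1.3, 8.2), a distance of √(3.1² + 0.7²) ≈ 3.2.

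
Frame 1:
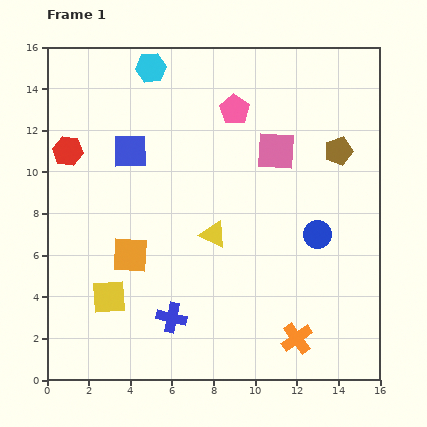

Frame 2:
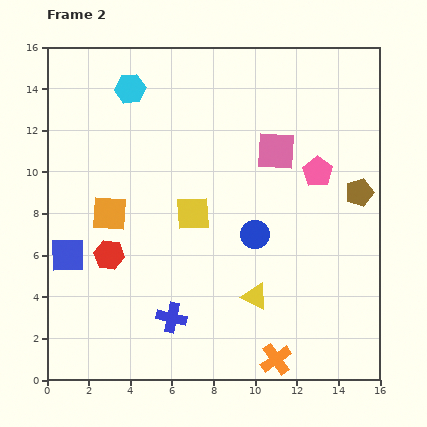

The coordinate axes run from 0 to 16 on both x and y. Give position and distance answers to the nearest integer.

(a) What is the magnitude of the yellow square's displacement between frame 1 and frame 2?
6

The yellow square moved from (3, 4) to (7, 8), a distance of √(4² + 4²) ≈ 6.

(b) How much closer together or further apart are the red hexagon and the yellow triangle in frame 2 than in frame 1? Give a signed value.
-1

Distance in frame 1: 8. Distance in frame 2: 7.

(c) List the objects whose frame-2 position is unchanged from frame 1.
the blue cross, the pink square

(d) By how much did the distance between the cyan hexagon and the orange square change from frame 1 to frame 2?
-3

Distance in frame 1: 9. Distance in frame 2: 6.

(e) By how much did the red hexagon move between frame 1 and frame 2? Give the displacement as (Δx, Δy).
(2, -5)

The red hexagon was at (1, 11) in frame 1 and (3, 6) in frame 2.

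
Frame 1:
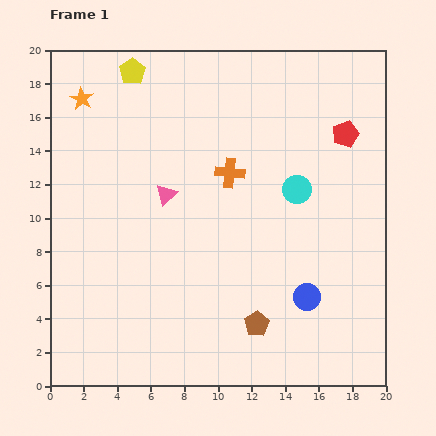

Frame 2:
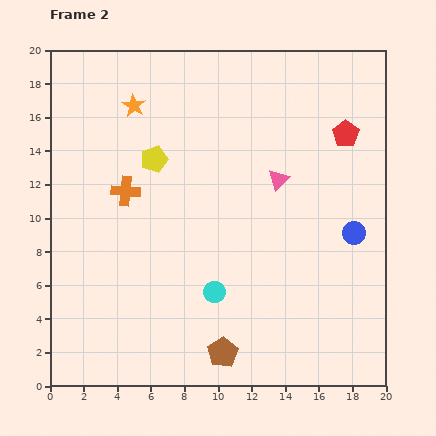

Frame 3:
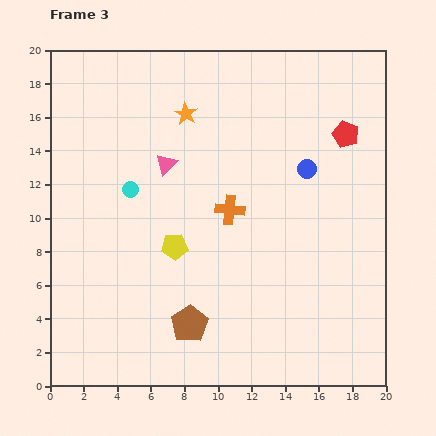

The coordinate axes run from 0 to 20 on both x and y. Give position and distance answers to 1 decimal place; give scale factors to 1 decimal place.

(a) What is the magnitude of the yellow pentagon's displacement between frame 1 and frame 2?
5.4

The yellow pentagon moved from (4.9, 18.7) to (6.2, 13.5), a distance of √(1.3² + 5.2²) ≈ 5.4.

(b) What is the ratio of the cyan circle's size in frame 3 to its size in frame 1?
0.6×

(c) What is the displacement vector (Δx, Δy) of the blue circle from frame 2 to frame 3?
(-2.8, 3.8)

The blue circle was at (18.1, 9.1) in frame 2 and (15.3, 12.9) in frame 3.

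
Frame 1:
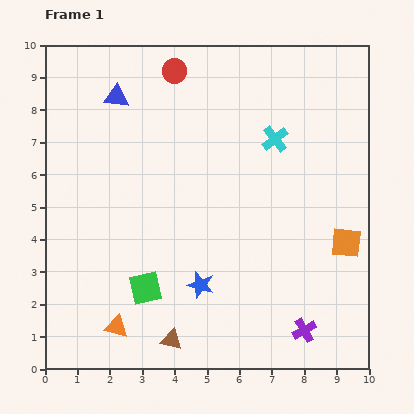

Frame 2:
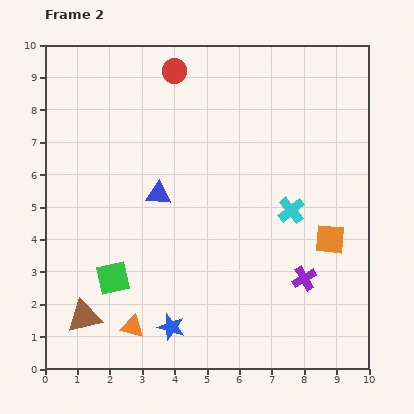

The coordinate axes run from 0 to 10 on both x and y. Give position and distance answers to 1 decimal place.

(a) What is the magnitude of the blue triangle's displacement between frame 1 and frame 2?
3.3

The blue triangle moved from (2.2, 8.4) to (3.5, 5.4), a distance of √(1.3² + 3.0²) ≈ 3.3.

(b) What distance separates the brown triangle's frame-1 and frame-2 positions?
2.8

The brown triangle moved from (3.9, 0.9) to (1.2, 1.6), a distance of √(2.7² + 0.7²) ≈ 2.8.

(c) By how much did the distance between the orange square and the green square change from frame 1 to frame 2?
+0.4

Distance in frame 1: 6.4. Distance in frame 2: 6.8.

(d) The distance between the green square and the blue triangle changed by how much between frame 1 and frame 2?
-3.0

Distance in frame 1: 6.0. Distance in frame 2: 3.0.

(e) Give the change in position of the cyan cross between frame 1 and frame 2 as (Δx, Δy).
(0.5, -2.2)

The cyan cross was at (7.1, 7.1) in frame 1 and (7.6, 4.9) in frame 2.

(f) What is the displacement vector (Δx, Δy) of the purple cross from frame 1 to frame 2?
(0.0, 1.6)

The purple cross was at (8.0, 1.2) in frame 1 and (8.0, 2.8) in frame 2.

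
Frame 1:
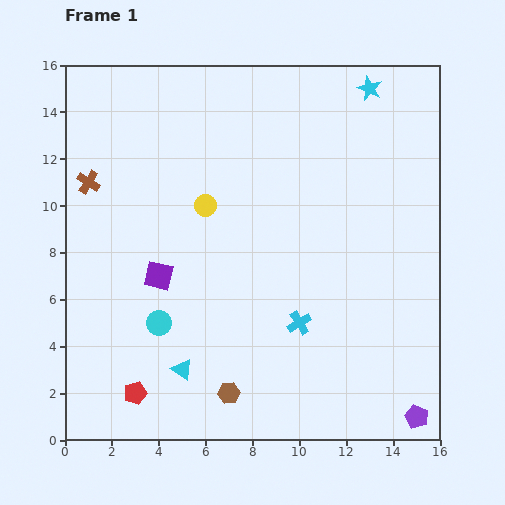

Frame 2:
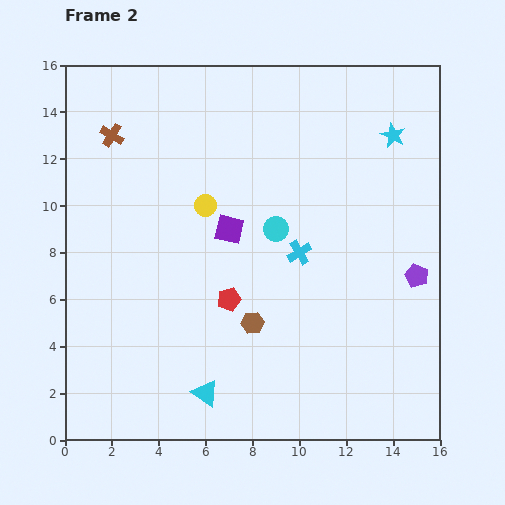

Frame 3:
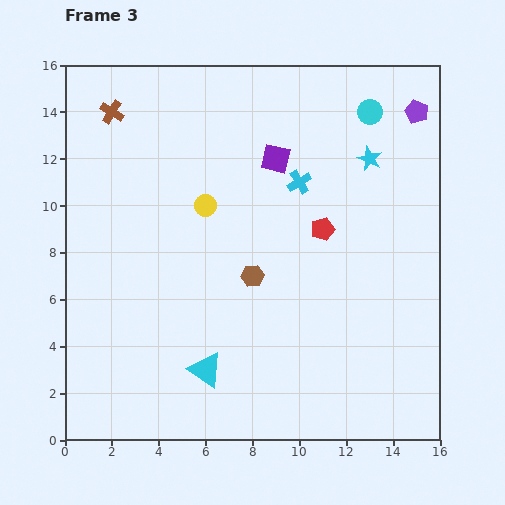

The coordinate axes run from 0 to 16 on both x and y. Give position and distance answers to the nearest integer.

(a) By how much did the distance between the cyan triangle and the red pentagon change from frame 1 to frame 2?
+2

Distance in frame 1: 2. Distance in frame 2: 4.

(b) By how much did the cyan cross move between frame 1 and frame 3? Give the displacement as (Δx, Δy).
(0, 6)

The cyan cross was at (10, 5) in frame 1 and (10, 11) in frame 3.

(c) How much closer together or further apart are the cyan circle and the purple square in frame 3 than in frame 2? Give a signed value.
+2

Distance in frame 2: 2. Distance in frame 3: 4.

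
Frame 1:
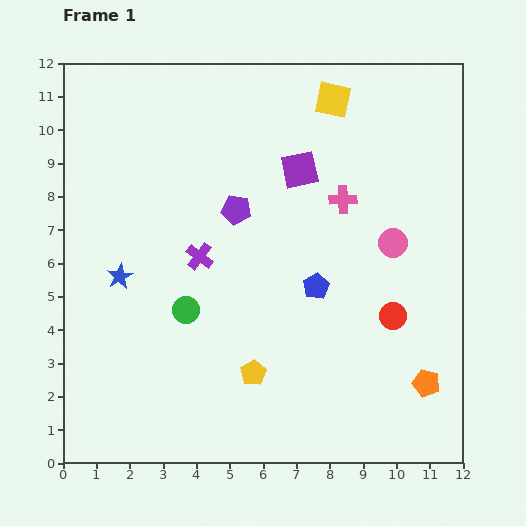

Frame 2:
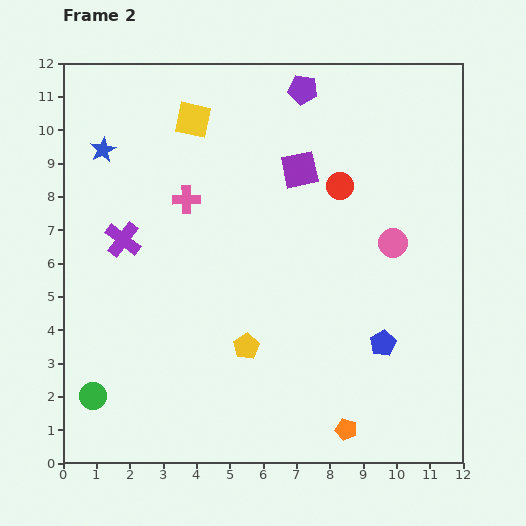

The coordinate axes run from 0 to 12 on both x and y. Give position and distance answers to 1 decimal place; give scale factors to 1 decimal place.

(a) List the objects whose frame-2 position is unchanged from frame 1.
the purple square, the pink circle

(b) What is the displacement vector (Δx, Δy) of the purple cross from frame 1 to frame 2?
(-2.3, 0.5)

The purple cross was at (4.1, 6.2) in frame 1 and (1.8, 6.7) in frame 2.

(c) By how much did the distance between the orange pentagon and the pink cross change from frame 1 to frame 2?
+2.4

Distance in frame 1: 6.0. Distance in frame 2: 8.4.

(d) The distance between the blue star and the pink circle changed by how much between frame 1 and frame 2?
+0.8

Distance in frame 1: 8.3. Distance in frame 2: 9.1.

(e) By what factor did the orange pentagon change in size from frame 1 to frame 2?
0.8×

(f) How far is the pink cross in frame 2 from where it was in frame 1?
4.7

The pink cross moved from (8.4, 7.9) to (3.7, 7.9), a distance of √(4.7² + 0.0²) ≈ 4.7.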